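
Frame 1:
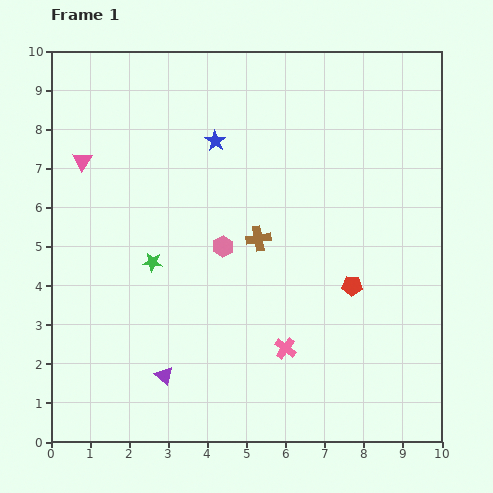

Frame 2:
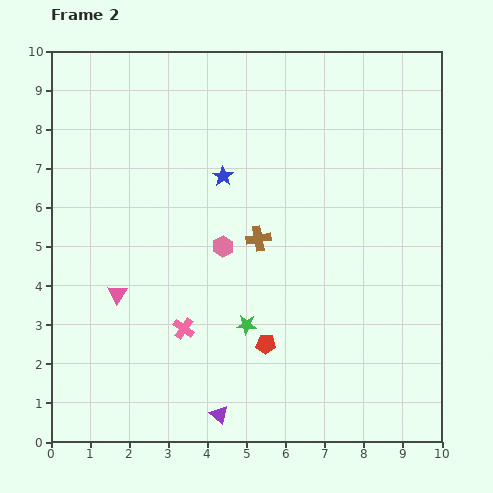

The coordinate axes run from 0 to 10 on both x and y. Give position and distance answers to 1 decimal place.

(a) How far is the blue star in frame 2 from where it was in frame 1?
0.9

The blue star moved from (4.2, 7.7) to (4.4, 6.8), a distance of √(0.2² + 0.9²) ≈ 0.9.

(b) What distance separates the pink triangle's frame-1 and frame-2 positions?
3.5

The pink triangle moved from (0.8, 7.2) to (1.7, 3.8), a distance of √(0.9² + 3.4²) ≈ 3.5.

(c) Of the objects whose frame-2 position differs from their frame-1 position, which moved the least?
the blue star

(moved 0.9)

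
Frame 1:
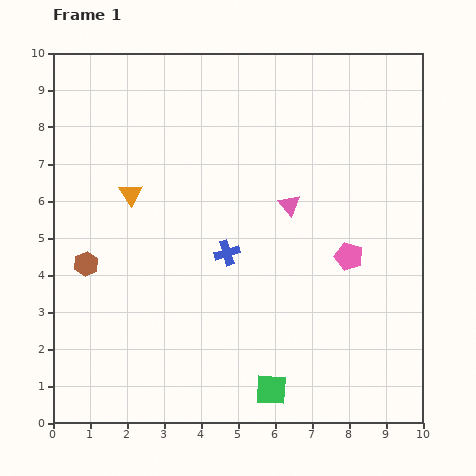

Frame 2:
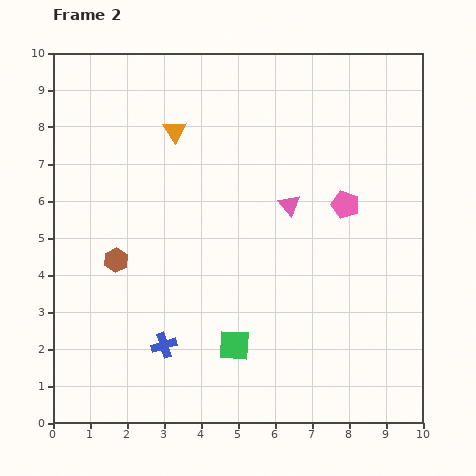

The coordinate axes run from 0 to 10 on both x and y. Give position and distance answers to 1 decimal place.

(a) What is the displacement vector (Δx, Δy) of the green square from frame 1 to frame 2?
(-1.0, 1.2)

The green square was at (5.9, 0.9) in frame 1 and (4.9, 2.1) in frame 2.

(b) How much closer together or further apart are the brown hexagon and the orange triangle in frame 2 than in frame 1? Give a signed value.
+1.6

Distance in frame 1: 2.2. Distance in frame 2: 3.8.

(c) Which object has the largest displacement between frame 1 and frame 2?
the blue cross

(moved 3.0; next 2.1)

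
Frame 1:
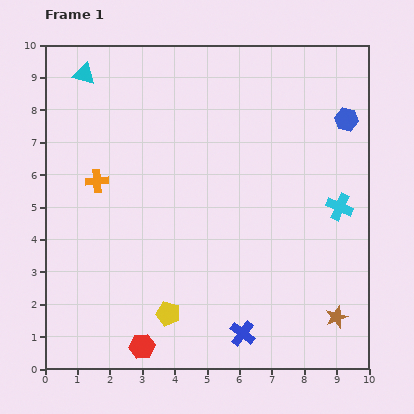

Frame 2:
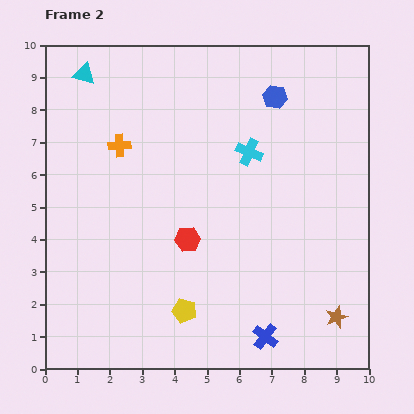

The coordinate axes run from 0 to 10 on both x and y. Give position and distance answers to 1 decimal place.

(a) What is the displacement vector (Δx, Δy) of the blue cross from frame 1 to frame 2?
(0.7, -0.1)

The blue cross was at (6.1, 1.1) in frame 1 and (6.8, 1.0) in frame 2.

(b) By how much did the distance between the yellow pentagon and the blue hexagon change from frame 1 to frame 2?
-0.9

Distance in frame 1: 8.1. Distance in frame 2: 7.2.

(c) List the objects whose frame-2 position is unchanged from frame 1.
the brown star, the cyan triangle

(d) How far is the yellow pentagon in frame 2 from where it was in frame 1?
0.5

The yellow pentagon moved from (3.8, 1.7) to (4.3, 1.8), a distance of √(0.5² + 0.1²) ≈ 0.5.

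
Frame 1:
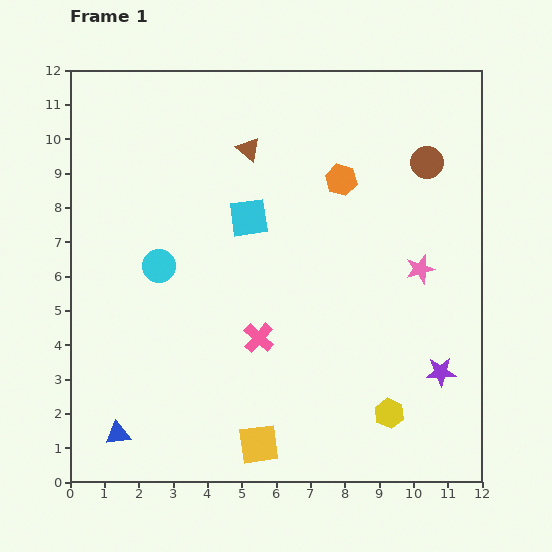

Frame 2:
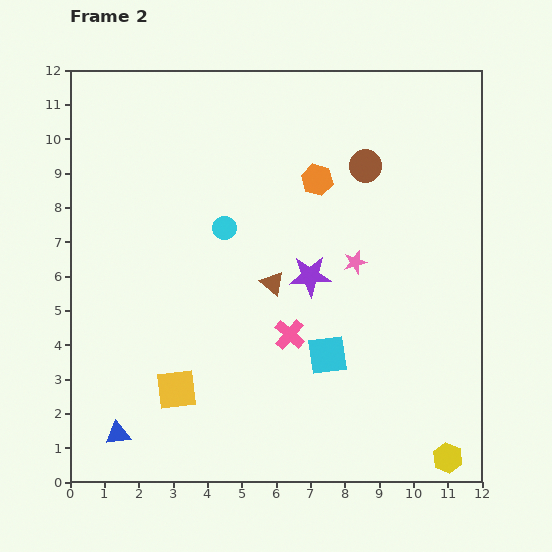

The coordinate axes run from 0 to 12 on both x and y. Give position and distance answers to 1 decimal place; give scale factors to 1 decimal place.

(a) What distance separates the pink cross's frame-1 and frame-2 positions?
0.9

The pink cross moved from (5.5, 4.2) to (6.4, 4.3), a distance of √(0.9² + 0.1²) ≈ 0.9.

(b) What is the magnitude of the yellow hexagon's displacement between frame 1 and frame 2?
2.1

The yellow hexagon moved from (9.3, 2.0) to (11.0, 0.7), a distance of √(1.7² + 1.3²) ≈ 2.1.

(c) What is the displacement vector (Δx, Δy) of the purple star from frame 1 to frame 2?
(-3.8, 2.8)

The purple star was at (10.8, 3.2) in frame 1 and (7.0, 6.0) in frame 2.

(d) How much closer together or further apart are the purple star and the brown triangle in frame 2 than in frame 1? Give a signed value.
-7.5

Distance in frame 1: 8.6. Distance in frame 2: 1.1.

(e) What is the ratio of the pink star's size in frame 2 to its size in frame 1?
0.8×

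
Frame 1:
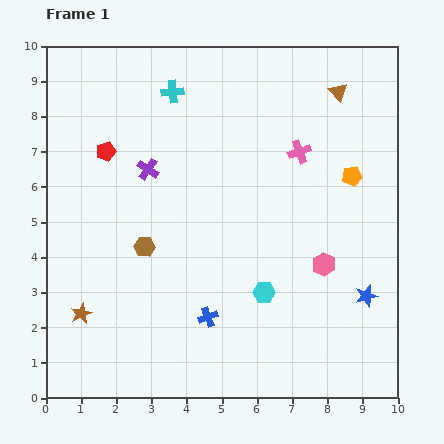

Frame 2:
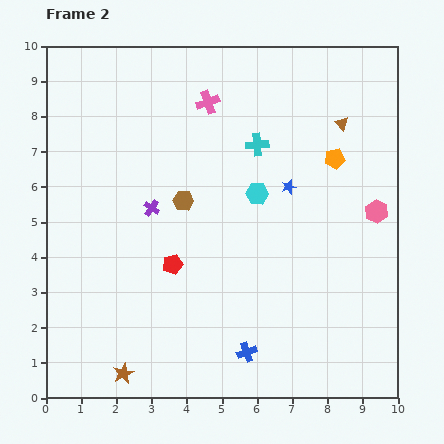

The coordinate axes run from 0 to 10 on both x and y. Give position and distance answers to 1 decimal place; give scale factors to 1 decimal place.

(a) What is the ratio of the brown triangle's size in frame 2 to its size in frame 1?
0.7×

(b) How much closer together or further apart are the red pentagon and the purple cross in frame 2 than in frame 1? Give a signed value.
+0.4

Distance in frame 1: 1.3. Distance in frame 2: 1.7.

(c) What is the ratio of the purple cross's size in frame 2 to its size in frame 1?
0.7×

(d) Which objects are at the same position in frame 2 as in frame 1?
none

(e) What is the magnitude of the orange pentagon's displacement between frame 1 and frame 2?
0.7

The orange pentagon moved from (8.7, 6.3) to (8.2, 6.8), a distance of √(0.5² + 0.5²) ≈ 0.7.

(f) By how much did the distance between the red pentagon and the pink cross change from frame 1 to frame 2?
-0.8

Distance in frame 1: 5.5. Distance in frame 2: 4.7.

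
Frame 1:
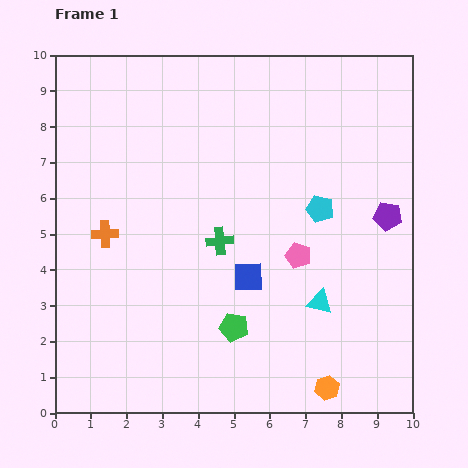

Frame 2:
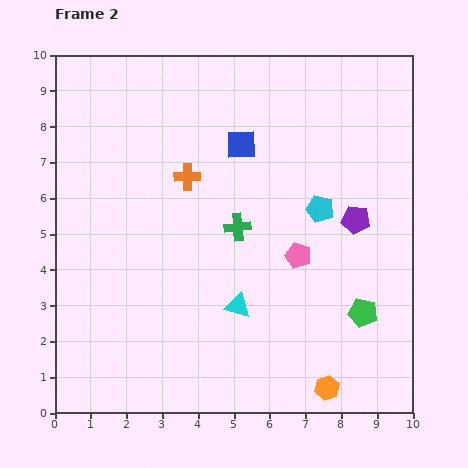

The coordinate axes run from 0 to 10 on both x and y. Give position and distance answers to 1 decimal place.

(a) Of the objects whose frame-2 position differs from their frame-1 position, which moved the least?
the green cross

(moved 0.6)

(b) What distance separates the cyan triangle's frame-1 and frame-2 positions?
2.3

The cyan triangle moved from (7.4, 3.1) to (5.1, 3.0), a distance of √(2.3² + 0.1²) ≈ 2.3.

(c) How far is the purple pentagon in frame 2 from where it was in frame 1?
0.9

The purple pentagon moved from (9.3, 5.5) to (8.4, 5.4), a distance of √(0.9² + 0.1²) ≈ 0.9.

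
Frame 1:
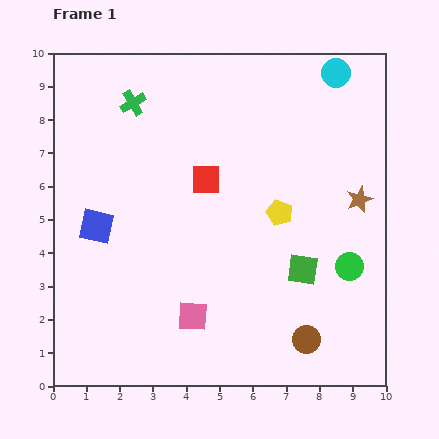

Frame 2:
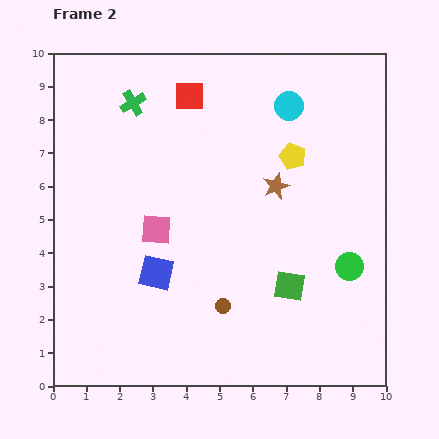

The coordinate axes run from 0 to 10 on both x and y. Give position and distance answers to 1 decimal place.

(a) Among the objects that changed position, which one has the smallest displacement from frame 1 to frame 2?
the green square

(moved 0.6)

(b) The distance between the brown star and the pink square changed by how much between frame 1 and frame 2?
-2.3

Distance in frame 1: 6.1. Distance in frame 2: 3.8.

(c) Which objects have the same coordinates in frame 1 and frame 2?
the green cross, the green circle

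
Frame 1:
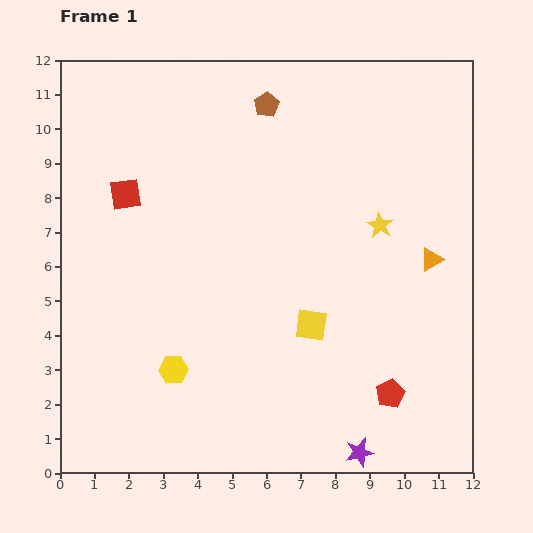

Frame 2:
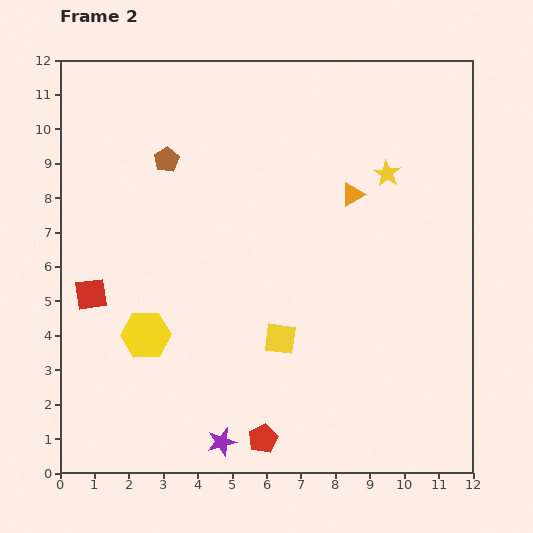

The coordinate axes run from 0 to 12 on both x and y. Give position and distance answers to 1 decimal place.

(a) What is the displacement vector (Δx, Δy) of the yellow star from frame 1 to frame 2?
(0.2, 1.5)

The yellow star was at (9.3, 7.2) in frame 1 and (9.5, 8.7) in frame 2.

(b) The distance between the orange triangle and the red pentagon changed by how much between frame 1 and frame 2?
+3.5

Distance in frame 1: 4.1. Distance in frame 2: 7.6.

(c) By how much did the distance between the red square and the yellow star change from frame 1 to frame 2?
+1.8

Distance in frame 1: 7.5. Distance in frame 2: 9.3.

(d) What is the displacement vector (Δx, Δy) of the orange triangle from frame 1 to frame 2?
(-2.3, 1.9)

The orange triangle was at (10.8, 6.2) in frame 1 and (8.5, 8.1) in frame 2.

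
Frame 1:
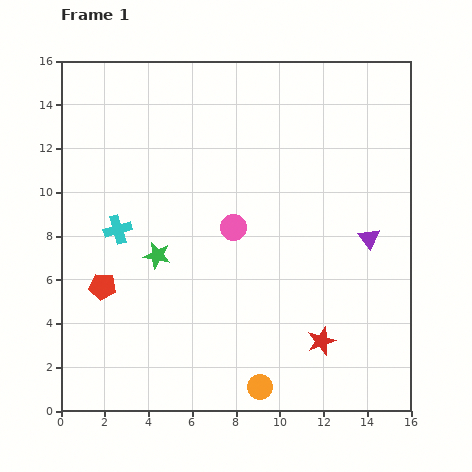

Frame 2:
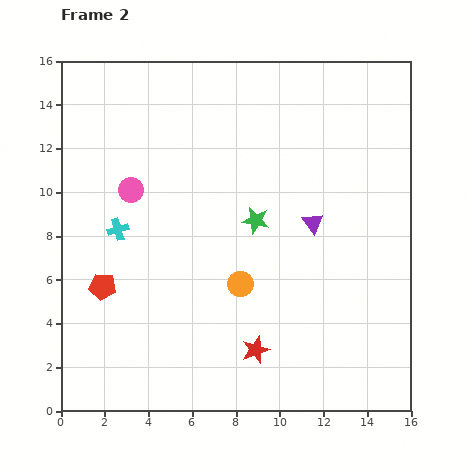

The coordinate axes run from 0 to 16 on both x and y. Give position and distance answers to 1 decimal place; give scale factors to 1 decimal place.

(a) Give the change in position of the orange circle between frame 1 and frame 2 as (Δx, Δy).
(-0.9, 4.7)

The orange circle was at (9.1, 1.1) in frame 1 and (8.2, 5.8) in frame 2.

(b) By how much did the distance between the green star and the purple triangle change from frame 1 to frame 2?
-7.1

Distance in frame 1: 9.7. Distance in frame 2: 2.6.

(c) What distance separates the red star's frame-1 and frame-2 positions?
3.0

The red star moved from (11.9, 3.2) to (8.9, 2.8), a distance of √(3.0² + 0.4²) ≈ 3.0.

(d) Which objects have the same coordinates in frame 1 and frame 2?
the cyan cross, the red pentagon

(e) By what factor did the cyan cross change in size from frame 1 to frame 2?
0.8×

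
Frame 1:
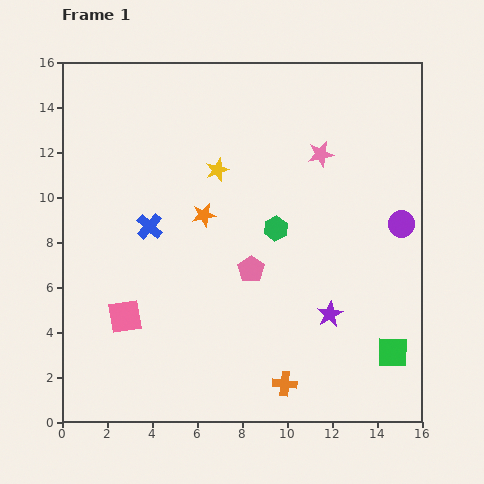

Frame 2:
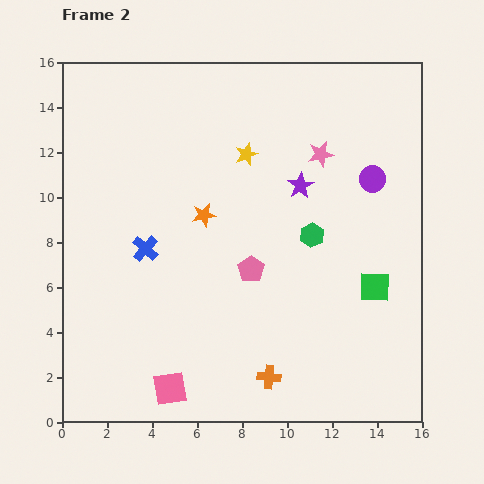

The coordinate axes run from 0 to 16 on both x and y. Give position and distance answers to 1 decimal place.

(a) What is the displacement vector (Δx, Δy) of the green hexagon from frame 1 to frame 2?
(1.6, -0.3)

The green hexagon was at (9.5, 8.6) in frame 1 and (11.1, 8.3) in frame 2.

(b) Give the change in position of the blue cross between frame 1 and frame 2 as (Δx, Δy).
(-0.2, -1.0)

The blue cross was at (3.9, 8.7) in frame 1 and (3.7, 7.7) in frame 2.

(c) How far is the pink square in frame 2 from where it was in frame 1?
3.8

The pink square moved from (2.8, 4.7) to (4.8, 1.5), a distance of √(2.0² + 3.2²) ≈ 3.8.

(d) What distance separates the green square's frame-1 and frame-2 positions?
3.0

The green square moved from (14.7, 3.1) to (13.9, 6.0), a distance of √(0.8² + 2.9²) ≈ 3.0.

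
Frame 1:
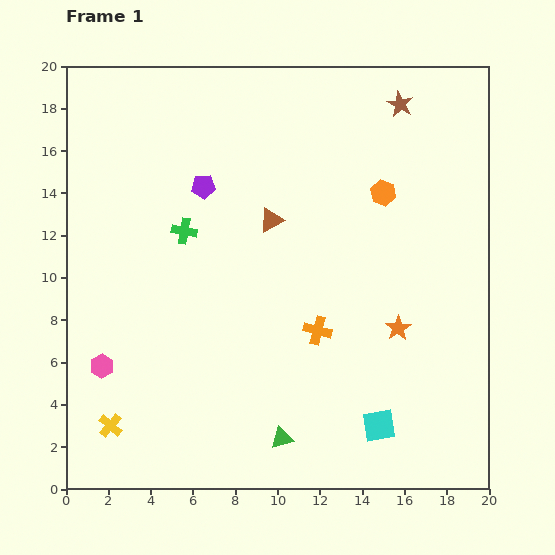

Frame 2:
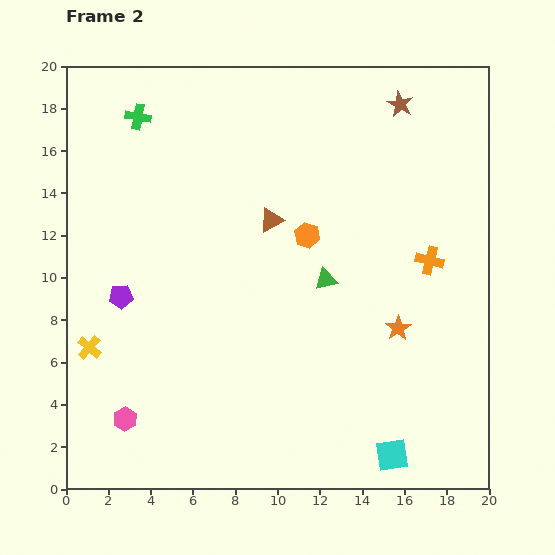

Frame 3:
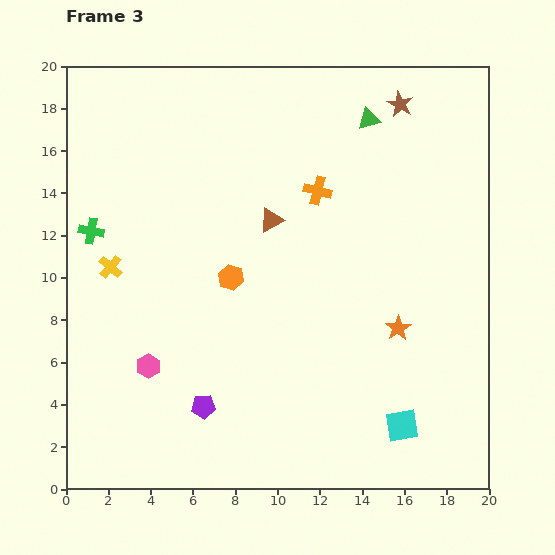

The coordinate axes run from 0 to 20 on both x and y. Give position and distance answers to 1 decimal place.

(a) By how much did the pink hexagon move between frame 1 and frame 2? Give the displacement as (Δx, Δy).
(1.1, -2.5)

The pink hexagon was at (1.7, 5.8) in frame 1 and (2.8, 3.3) in frame 2.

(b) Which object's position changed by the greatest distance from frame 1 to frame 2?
the green triangle

(moved 7.8; next 6.5)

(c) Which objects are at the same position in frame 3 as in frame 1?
the orange star, the brown triangle, the brown star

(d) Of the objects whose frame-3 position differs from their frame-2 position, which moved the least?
the cyan square

(moved 1.5)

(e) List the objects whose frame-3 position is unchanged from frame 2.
the orange star, the brown triangle, the brown star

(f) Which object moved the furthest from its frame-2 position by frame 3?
the green triangle

(moved 7.9; next 6.5)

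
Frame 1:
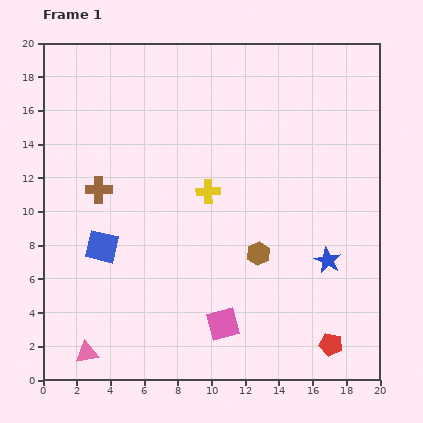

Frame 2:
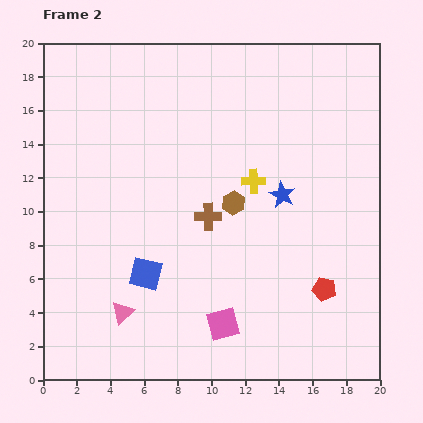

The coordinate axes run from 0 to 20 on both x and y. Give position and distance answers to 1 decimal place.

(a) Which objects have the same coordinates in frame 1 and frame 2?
the pink square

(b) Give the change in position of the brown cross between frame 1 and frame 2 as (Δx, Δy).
(6.5, -1.6)

The brown cross was at (3.3, 11.3) in frame 1 and (9.8, 9.7) in frame 2.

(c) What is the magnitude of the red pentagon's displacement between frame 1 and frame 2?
3.3

The red pentagon moved from (17.1, 2.1) to (16.7, 5.4), a distance of √(0.4² + 3.3²) ≈ 3.3.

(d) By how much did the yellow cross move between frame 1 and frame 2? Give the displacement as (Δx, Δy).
(2.7, 0.6)

The yellow cross was at (9.8, 11.2) in frame 1 and (12.5, 11.8) in frame 2.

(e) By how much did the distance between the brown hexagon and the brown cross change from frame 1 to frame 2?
-8.5

Distance in frame 1: 10.2. Distance in frame 2: 1.7.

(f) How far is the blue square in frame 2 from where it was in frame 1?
3.1

The blue square moved from (3.5, 7.9) to (6.1, 6.3), a distance of √(2.6² + 1.6²) ≈ 3.1.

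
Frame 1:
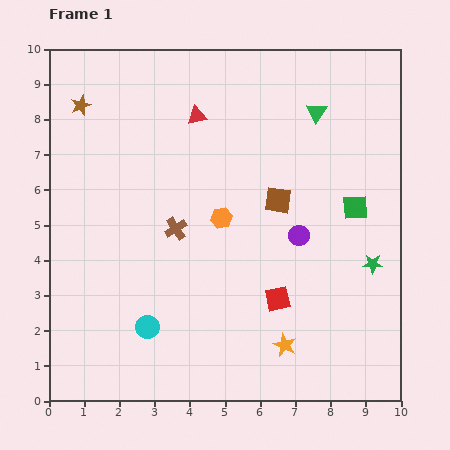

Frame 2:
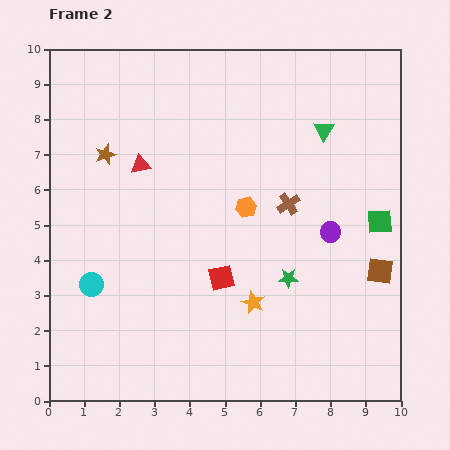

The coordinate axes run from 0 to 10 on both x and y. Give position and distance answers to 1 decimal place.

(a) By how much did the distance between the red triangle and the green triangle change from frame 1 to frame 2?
+1.9

Distance in frame 1: 3.4. Distance in frame 2: 5.3.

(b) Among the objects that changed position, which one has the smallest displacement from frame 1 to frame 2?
the green triangle

(moved 0.5)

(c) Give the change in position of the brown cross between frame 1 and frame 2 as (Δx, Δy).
(3.2, 0.7)

The brown cross was at (3.6, 4.9) in frame 1 and (6.8, 5.6) in frame 2.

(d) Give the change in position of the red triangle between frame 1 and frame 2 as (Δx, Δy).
(-1.6, -1.4)

The red triangle was at (4.2, 8.1) in frame 1 and (2.6, 6.7) in frame 2.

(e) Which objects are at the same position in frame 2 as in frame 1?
none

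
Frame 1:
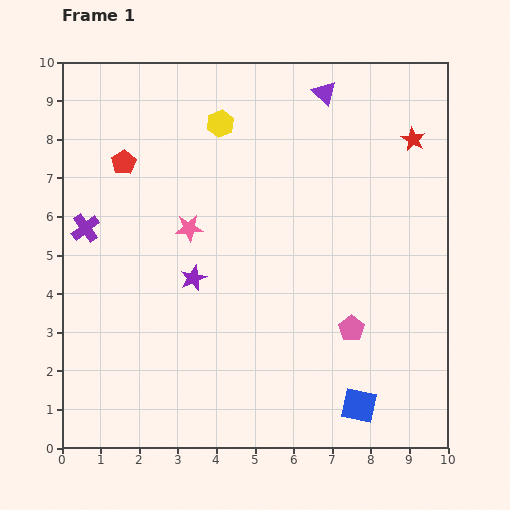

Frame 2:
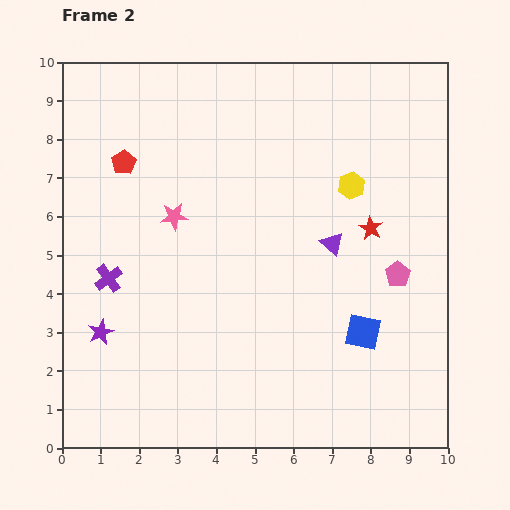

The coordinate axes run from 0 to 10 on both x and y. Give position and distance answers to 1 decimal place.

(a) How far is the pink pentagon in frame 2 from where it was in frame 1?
1.8

The pink pentagon moved from (7.5, 3.1) to (8.7, 4.5), a distance of √(1.2² + 1.4²) ≈ 1.8.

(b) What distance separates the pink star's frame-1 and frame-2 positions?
0.5

The pink star moved from (3.3, 5.7) to (2.9, 6.0), a distance of √(0.4² + 0.3²) ≈ 0.5.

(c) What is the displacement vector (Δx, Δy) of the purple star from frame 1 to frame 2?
(-2.4, -1.4)

The purple star was at (3.4, 4.4) in frame 1 and (1.0, 3.0) in frame 2.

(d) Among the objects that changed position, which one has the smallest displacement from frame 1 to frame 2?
the pink star

(moved 0.5)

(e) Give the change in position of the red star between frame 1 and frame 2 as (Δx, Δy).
(-1.1, -2.3)

The red star was at (9.1, 8.0) in frame 1 and (8.0, 5.7) in frame 2.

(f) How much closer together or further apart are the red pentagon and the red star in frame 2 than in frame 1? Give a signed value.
-0.9

Distance in frame 1: 7.5. Distance in frame 2: 6.6.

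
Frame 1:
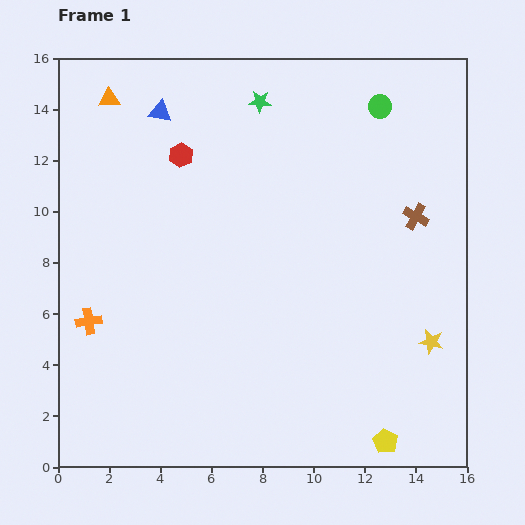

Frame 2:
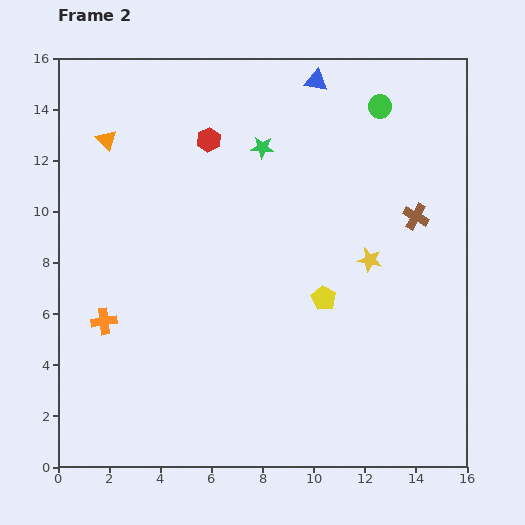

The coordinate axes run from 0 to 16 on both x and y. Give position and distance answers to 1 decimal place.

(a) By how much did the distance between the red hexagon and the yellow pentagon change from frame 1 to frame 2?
-6.1

Distance in frame 1: 13.8. Distance in frame 2: 7.7.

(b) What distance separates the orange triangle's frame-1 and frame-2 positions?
1.6

The orange triangle moved from (2.0, 14.4) to (1.9, 12.8), a distance of √(0.1² + 1.6²) ≈ 1.6.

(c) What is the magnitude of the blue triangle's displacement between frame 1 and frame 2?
6.2

The blue triangle moved from (4.0, 13.9) to (10.1, 15.1), a distance of √(6.1² + 1.2²) ≈ 6.2.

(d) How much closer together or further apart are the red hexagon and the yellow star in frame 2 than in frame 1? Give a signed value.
-4.3

Distance in frame 1: 12.2. Distance in frame 2: 7.9.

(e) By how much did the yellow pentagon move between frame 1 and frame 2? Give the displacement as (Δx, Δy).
(-2.4, 5.6)

The yellow pentagon was at (12.8, 1.0) in frame 1 and (10.4, 6.6) in frame 2.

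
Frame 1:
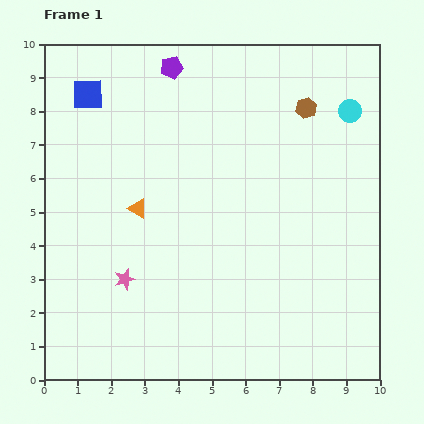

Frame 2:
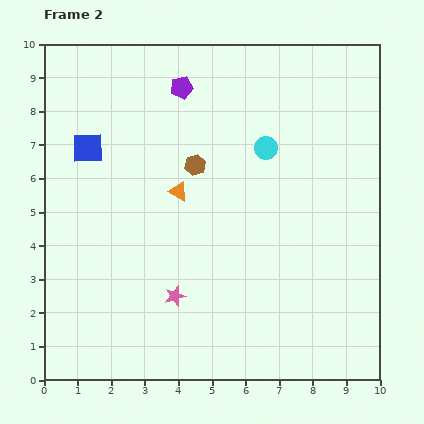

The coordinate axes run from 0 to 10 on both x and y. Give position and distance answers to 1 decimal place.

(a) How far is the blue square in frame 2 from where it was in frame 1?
1.6

The blue square moved from (1.3, 8.5) to (1.3, 6.9), a distance of √(0.0² + 1.6²) ≈ 1.6.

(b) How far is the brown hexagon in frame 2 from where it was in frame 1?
3.7

The brown hexagon moved from (7.8, 8.1) to (4.5, 6.4), a distance of √(3.3² + 1.7²) ≈ 3.7.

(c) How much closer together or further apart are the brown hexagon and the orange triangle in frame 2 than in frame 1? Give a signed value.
-4.9

Distance in frame 1: 5.8. Distance in frame 2: 0.9.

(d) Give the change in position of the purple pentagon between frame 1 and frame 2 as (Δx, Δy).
(0.3, -0.6)

The purple pentagon was at (3.8, 9.3) in frame 1 and (4.1, 8.7) in frame 2.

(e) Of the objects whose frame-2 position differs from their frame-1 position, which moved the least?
the purple pentagon

(moved 0.7)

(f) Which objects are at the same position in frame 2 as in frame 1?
none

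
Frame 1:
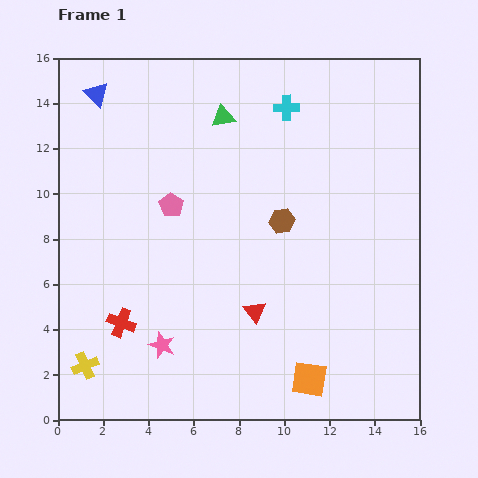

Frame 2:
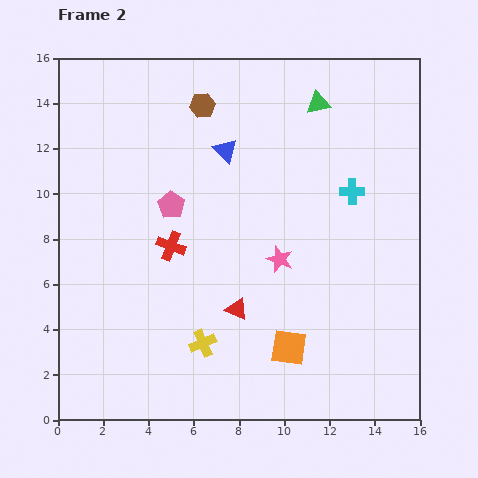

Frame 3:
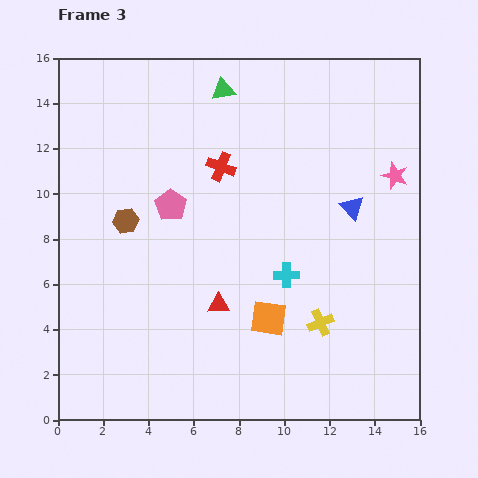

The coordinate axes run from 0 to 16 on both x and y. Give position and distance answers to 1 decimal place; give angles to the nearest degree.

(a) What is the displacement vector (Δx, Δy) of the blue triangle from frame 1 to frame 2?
(5.7, -2.5)

The blue triangle was at (1.7, 14.4) in frame 1 and (7.4, 11.9) in frame 2.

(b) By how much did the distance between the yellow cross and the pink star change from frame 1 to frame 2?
+1.5

Distance in frame 1: 3.5. Distance in frame 2: 5.0.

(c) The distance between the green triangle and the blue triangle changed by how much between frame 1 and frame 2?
-1.1

Distance in frame 1: 5.7. Distance in frame 2: 4.6.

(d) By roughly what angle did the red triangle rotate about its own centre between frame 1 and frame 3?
54° counter-clockwise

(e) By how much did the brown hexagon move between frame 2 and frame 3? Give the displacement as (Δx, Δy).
(-3.4, -5.1)

The brown hexagon was at (6.4, 13.9) in frame 2 and (3.0, 8.8) in frame 3.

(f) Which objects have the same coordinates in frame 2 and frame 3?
the pink pentagon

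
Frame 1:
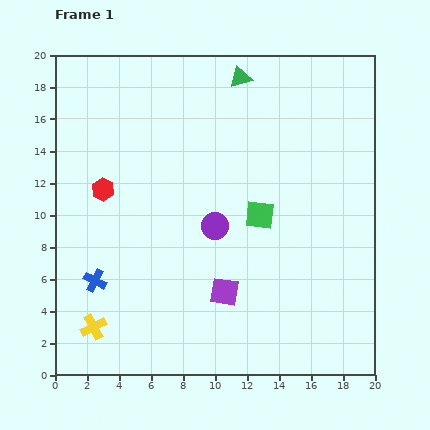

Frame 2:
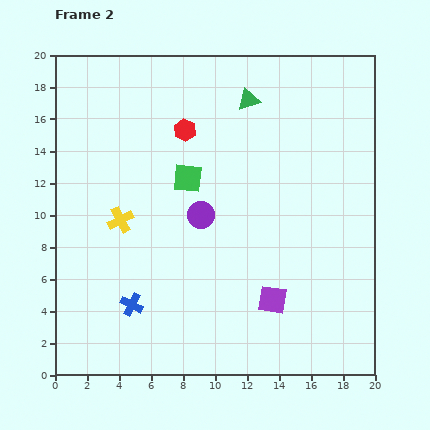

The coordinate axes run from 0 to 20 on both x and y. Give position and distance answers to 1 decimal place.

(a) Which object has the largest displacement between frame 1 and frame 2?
the yellow cross

(moved 6.9; next 6.3)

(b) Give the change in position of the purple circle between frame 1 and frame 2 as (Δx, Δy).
(-0.9, 0.7)

The purple circle was at (10.0, 9.3) in frame 1 and (9.1, 10.0) in frame 2.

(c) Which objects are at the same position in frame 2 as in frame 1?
none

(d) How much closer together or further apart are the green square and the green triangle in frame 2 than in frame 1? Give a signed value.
-2.5

Distance in frame 1: 8.7. Distance in frame 2: 6.2.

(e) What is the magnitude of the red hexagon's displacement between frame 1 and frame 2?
6.3

The red hexagon moved from (3.0, 11.6) to (8.1, 15.3), a distance of √(5.1² + 3.7²) ≈ 6.3.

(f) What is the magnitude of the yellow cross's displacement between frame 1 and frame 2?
6.9

The yellow cross moved from (2.4, 3.0) to (4.1, 9.7), a distance of √(1.7² + 6.7²) ≈ 6.9.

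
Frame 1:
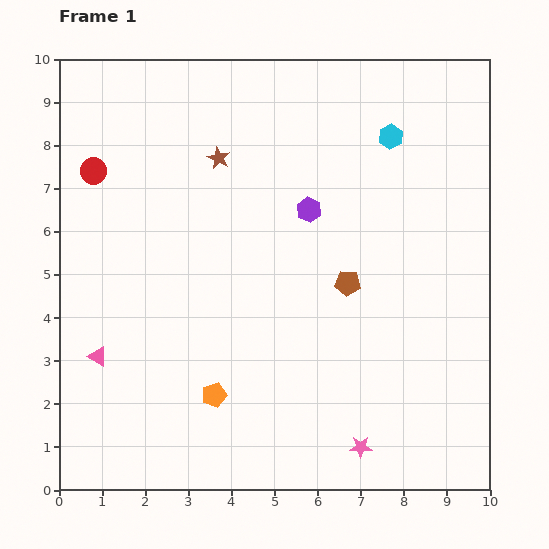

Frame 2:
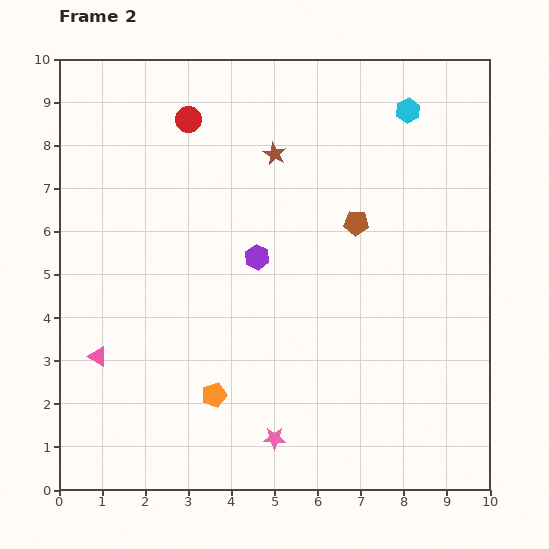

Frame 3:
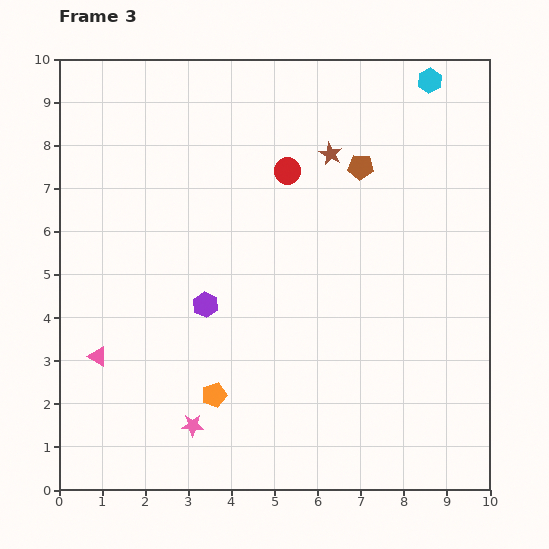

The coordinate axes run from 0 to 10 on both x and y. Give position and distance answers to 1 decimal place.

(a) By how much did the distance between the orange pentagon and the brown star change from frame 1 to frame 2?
+0.3

Distance in frame 1: 5.5. Distance in frame 2: 5.8.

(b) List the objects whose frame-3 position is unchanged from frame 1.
the pink triangle, the orange pentagon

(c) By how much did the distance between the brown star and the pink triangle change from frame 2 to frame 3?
+1.0

Distance in frame 2: 6.2. Distance in frame 3: 7.2.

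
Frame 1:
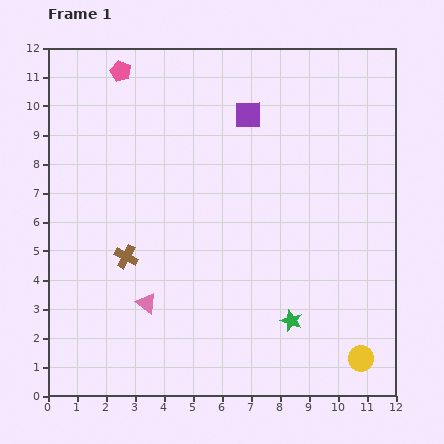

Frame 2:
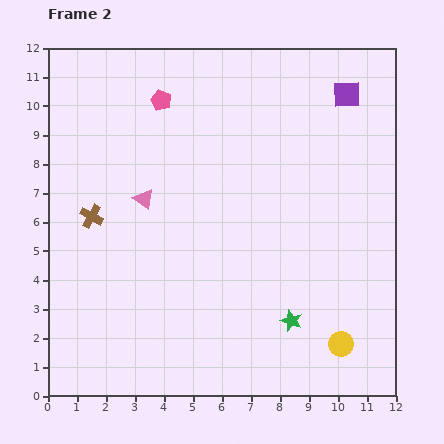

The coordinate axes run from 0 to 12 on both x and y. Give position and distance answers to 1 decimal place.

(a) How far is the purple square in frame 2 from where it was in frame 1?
3.5

The purple square moved from (6.9, 9.7) to (10.3, 10.4), a distance of √(3.4² + 0.7²) ≈ 3.5.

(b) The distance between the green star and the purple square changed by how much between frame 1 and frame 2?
+0.7

Distance in frame 1: 7.3. Distance in frame 2: 8.0.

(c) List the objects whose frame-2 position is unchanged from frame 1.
the green star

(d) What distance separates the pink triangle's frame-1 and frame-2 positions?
3.6

The pink triangle moved from (3.4, 3.2) to (3.3, 6.8), a distance of √(0.1² + 3.6²) ≈ 3.6.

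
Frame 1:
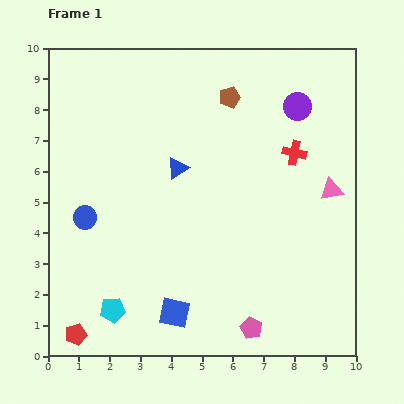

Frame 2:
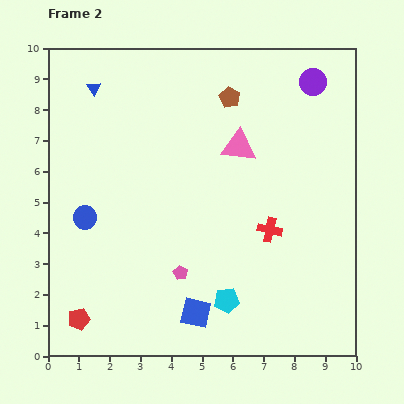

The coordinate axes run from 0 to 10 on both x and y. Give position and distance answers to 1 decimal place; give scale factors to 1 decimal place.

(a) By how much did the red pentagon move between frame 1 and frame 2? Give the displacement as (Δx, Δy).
(0.1, 0.5)

The red pentagon was at (0.9, 0.7) in frame 1 and (1.0, 1.2) in frame 2.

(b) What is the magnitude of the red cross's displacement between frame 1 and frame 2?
2.6

The red cross moved from (8.0, 6.6) to (7.2, 4.1), a distance of √(0.8² + 2.5²) ≈ 2.6.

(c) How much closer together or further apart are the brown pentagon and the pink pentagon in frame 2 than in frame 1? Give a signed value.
-1.6

Distance in frame 1: 7.5. Distance in frame 2: 5.9.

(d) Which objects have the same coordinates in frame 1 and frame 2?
the brown pentagon, the blue circle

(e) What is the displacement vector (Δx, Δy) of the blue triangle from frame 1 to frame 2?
(-2.7, 2.6)

The blue triangle was at (4.2, 6.1) in frame 1 and (1.5, 8.7) in frame 2.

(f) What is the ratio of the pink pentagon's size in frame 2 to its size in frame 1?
0.7×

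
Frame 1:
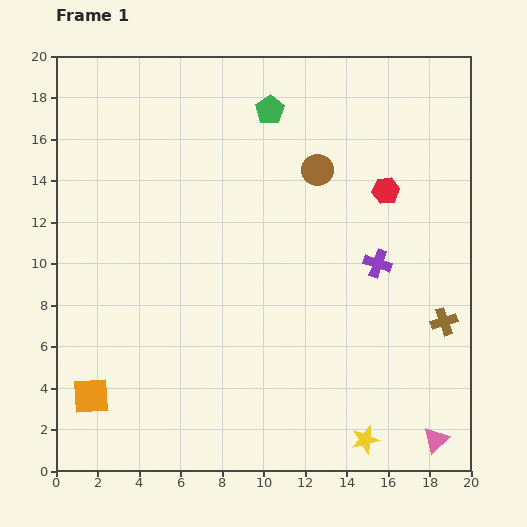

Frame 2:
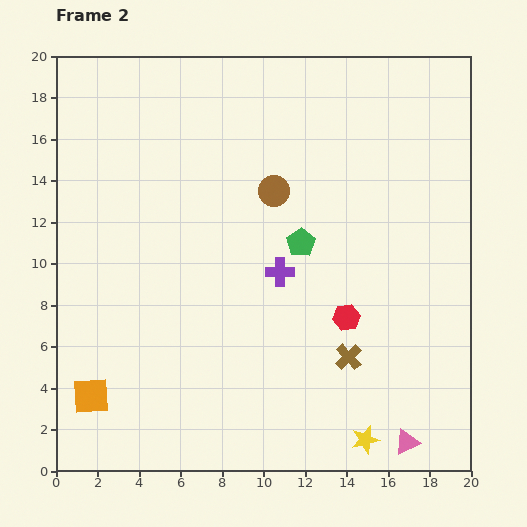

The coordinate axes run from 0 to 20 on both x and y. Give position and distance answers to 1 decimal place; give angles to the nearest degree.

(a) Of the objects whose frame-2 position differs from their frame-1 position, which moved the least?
the pink triangle

(moved 1.4)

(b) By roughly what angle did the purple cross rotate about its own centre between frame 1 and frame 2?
19° counter-clockwise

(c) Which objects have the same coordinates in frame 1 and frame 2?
the orange square, the yellow star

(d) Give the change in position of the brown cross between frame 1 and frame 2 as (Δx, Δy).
(-4.6, -1.7)

The brown cross was at (18.7, 7.2) in frame 1 and (14.1, 5.5) in frame 2.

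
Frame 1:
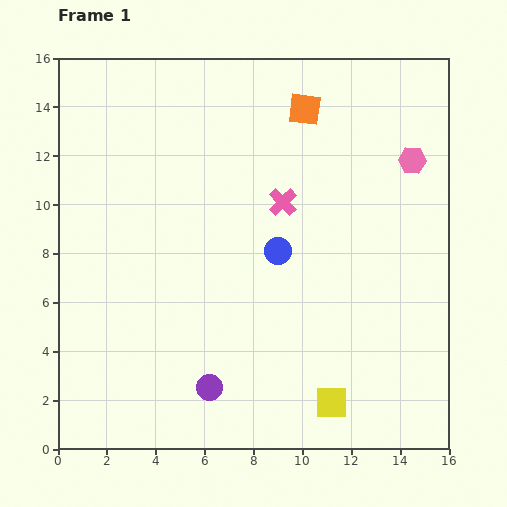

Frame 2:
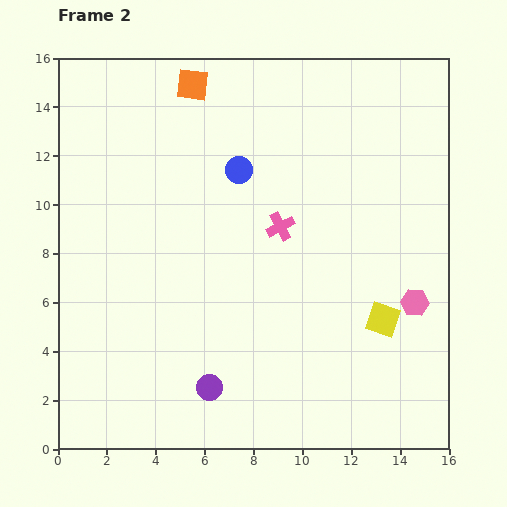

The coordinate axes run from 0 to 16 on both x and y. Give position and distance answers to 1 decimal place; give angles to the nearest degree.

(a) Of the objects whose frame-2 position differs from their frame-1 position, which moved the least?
the pink cross

(moved 1.0)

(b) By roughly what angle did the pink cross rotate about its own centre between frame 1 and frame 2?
17° clockwise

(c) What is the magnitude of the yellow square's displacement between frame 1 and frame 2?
4.0

The yellow square moved from (11.2, 1.9) to (13.3, 5.3), a distance of √(2.1² + 3.4²) ≈ 4.0.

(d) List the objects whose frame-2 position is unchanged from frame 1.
the purple circle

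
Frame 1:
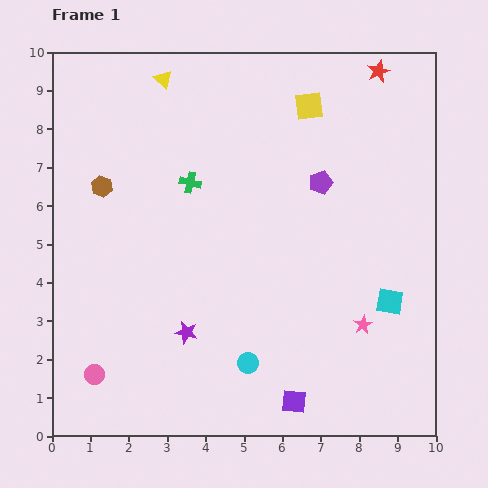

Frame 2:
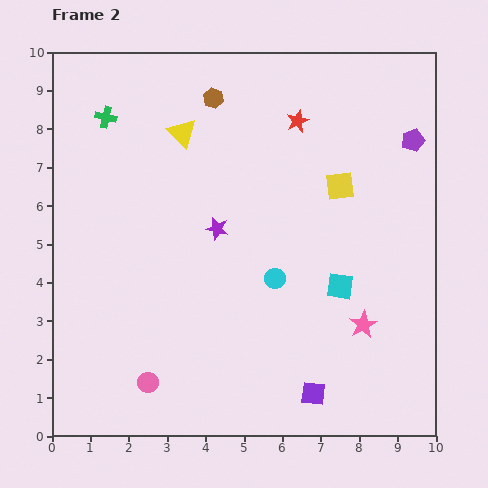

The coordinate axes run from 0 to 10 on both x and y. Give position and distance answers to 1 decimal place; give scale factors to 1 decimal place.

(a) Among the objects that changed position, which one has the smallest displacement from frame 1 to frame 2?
the purple square

(moved 0.5)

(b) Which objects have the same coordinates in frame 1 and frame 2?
the pink star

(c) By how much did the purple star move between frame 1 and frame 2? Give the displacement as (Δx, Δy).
(0.8, 2.7)

The purple star was at (3.5, 2.7) in frame 1 and (4.3, 5.4) in frame 2.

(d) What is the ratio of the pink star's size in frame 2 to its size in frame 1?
1.5×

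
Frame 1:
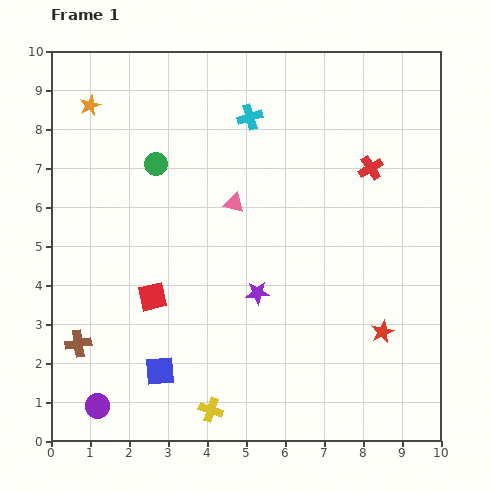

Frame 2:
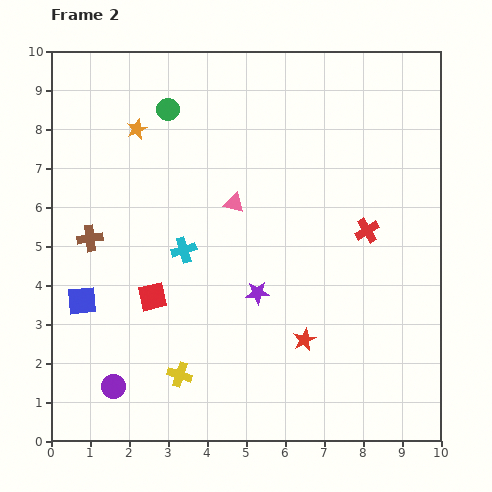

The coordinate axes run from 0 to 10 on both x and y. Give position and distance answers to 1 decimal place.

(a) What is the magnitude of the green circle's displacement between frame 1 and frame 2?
1.4

The green circle moved from (2.7, 7.1) to (3.0, 8.5), a distance of √(0.3² + 1.4²) ≈ 1.4.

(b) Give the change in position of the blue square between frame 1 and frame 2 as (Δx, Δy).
(-2.0, 1.8)

The blue square was at (2.8, 1.8) in frame 1 and (0.8, 3.6) in frame 2.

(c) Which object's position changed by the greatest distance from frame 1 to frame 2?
the cyan cross

(moved 3.8; next 2.7)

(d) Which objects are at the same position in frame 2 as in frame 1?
the purple star, the pink triangle, the red square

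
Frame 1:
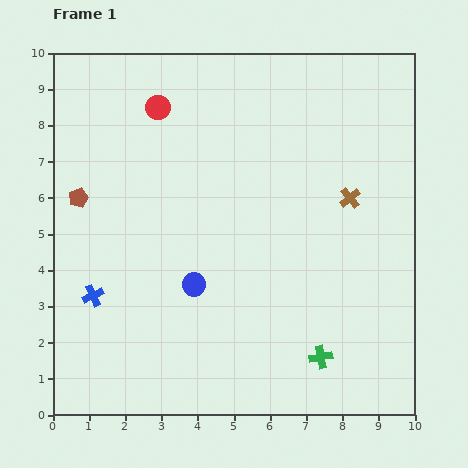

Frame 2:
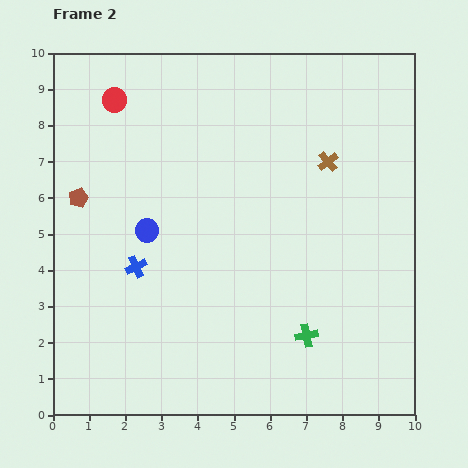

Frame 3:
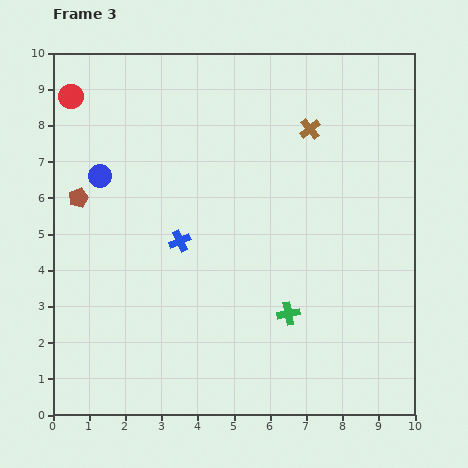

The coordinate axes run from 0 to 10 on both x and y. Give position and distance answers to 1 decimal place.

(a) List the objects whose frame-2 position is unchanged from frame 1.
the brown pentagon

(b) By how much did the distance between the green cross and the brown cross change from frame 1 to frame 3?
+0.6

Distance in frame 1: 4.5. Distance in frame 3: 5.1.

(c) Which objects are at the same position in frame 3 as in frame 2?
the brown pentagon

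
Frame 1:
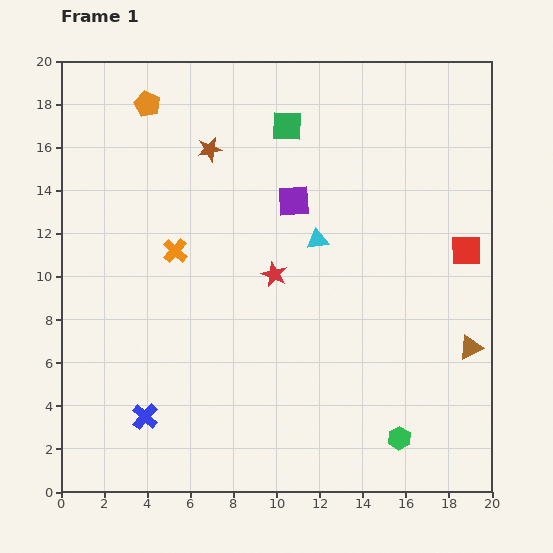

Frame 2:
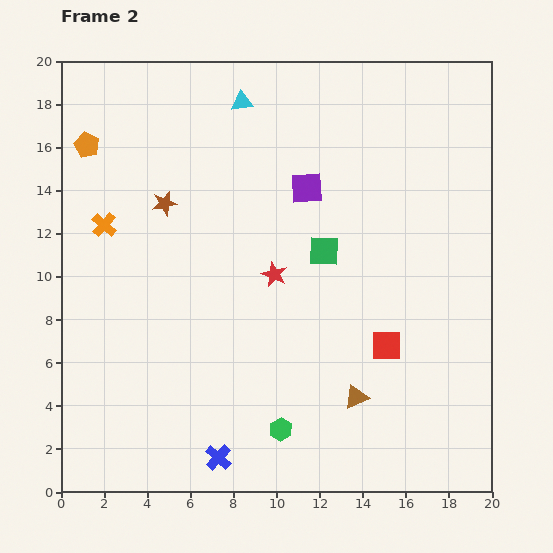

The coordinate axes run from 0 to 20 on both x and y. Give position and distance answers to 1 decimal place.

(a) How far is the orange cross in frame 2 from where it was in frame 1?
3.5

The orange cross moved from (5.3, 11.2) to (2.0, 12.4), a distance of √(3.3² + 1.2²) ≈ 3.5.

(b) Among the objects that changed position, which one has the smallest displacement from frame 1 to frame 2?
the purple square

(moved 0.8)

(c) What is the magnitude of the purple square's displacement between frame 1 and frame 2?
0.8

The purple square moved from (10.8, 13.5) to (11.4, 14.1), a distance of √(0.6² + 0.6²) ≈ 0.8.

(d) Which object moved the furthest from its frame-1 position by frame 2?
the cyan triangle

(moved 7.3; next 6.0)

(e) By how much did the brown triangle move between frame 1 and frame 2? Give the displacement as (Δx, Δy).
(-5.3, -2.3)

The brown triangle was at (19.0, 6.7) in frame 1 and (13.7, 4.4) in frame 2.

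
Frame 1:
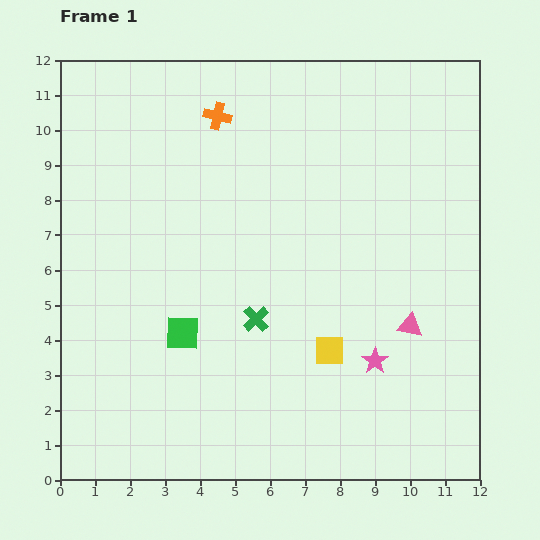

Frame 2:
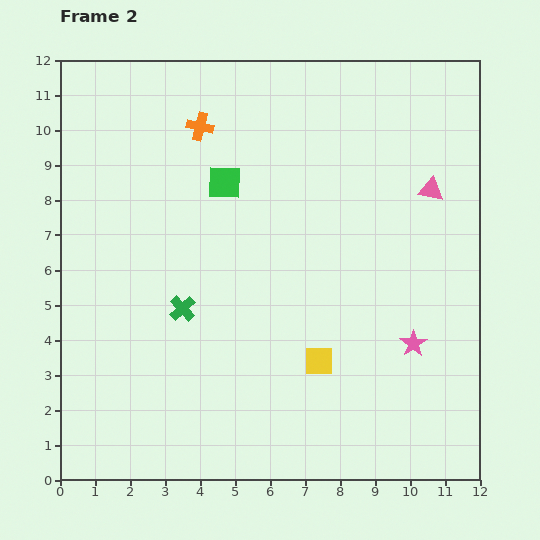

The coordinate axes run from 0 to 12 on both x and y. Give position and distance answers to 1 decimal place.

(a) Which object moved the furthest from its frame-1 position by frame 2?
the green square

(moved 4.5; next 3.9)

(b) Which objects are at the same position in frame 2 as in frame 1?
none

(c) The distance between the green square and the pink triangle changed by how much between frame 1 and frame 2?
-0.6

Distance in frame 1: 6.5. Distance in frame 2: 5.9.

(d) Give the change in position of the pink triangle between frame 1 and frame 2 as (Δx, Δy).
(0.6, 3.9)

The pink triangle was at (10.0, 4.4) in frame 1 and (10.6, 8.3) in frame 2.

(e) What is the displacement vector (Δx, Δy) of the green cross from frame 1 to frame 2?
(-2.1, 0.3)

The green cross was at (5.6, 4.6) in frame 1 and (3.5, 4.9) in frame 2.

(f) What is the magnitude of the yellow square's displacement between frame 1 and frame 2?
0.4

The yellow square moved from (7.7, 3.7) to (7.4, 3.4), a distance of √(0.3² + 0.3²) ≈ 0.4.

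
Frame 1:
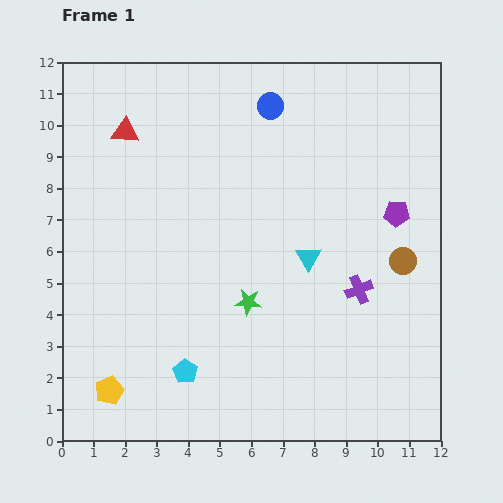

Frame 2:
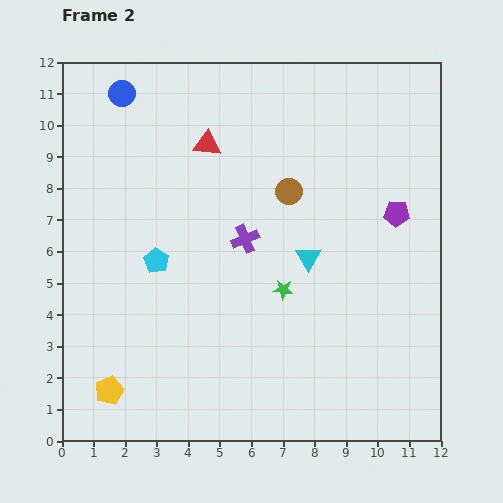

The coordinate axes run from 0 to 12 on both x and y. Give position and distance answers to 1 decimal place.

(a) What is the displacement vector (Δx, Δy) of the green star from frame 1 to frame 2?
(1.1, 0.4)

The green star was at (5.9, 4.4) in frame 1 and (7.0, 4.8) in frame 2.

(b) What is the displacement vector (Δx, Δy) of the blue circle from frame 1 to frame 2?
(-4.7, 0.4)

The blue circle was at (6.6, 10.6) in frame 1 and (1.9, 11.0) in frame 2.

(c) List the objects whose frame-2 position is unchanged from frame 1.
the cyan triangle, the purple pentagon, the yellow pentagon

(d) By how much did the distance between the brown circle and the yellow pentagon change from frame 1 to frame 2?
-1.7

Distance in frame 1: 10.2. Distance in frame 2: 8.5.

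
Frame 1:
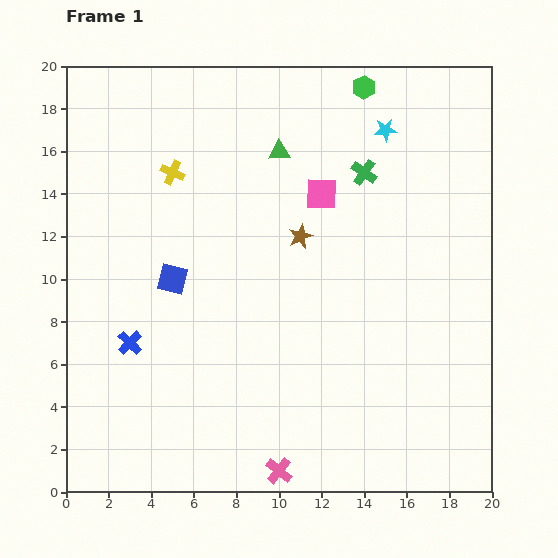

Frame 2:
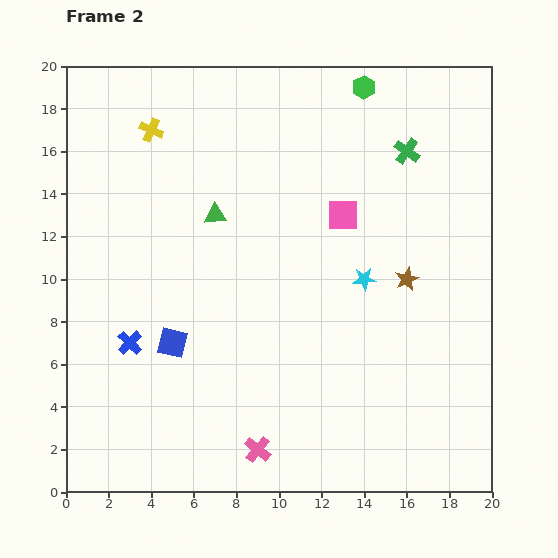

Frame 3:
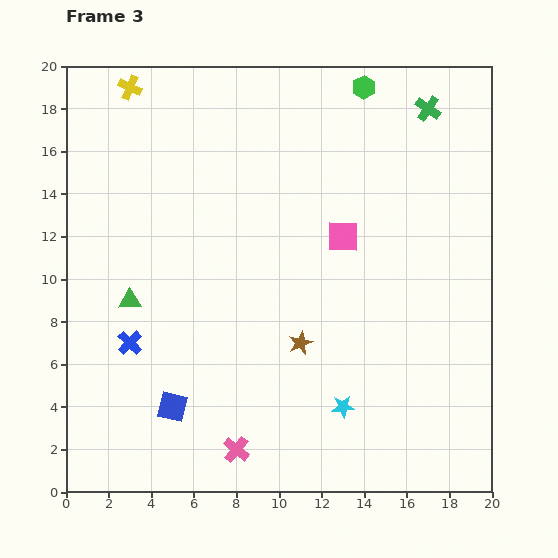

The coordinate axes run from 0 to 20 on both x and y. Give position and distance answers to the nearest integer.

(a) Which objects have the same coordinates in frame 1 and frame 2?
the blue cross, the green hexagon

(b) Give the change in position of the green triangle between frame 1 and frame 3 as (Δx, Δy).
(-7, -7)

The green triangle was at (10, 16) in frame 1 and (3, 9) in frame 3.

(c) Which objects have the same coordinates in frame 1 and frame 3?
the blue cross, the green hexagon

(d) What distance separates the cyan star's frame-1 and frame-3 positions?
13

The cyan star moved from (15, 17) to (13, 4), a distance of √(2² + 13²) ≈ 13.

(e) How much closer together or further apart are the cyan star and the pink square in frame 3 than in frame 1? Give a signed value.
+4

Distance in frame 1: 4. Distance in frame 3: 8.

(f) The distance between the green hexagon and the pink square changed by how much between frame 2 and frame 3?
+1

Distance in frame 2: 6. Distance in frame 3: 7.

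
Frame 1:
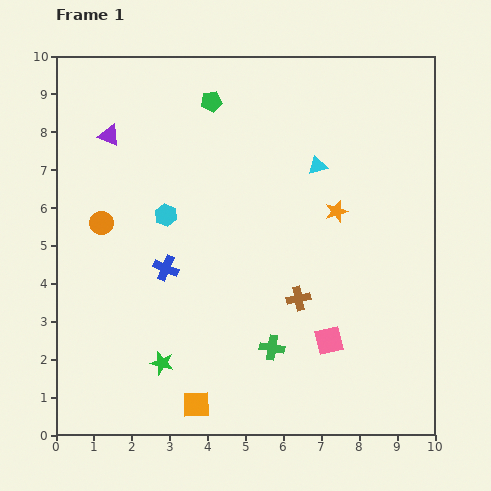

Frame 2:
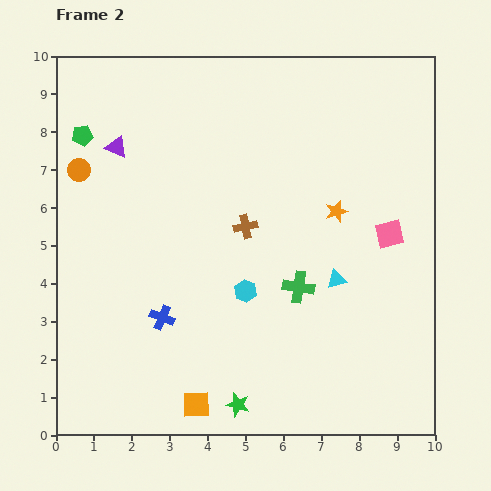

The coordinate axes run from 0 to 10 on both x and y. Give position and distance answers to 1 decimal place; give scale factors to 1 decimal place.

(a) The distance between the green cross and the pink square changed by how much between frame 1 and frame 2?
+1.3

Distance in frame 1: 1.5. Distance in frame 2: 2.8.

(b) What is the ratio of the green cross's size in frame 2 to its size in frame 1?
1.3×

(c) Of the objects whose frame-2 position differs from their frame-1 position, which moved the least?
the purple triangle

(moved 0.4)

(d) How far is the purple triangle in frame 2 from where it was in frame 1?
0.4

The purple triangle moved from (1.4, 7.9) to (1.6, 7.6), a distance of √(0.2² + 0.3²) ≈ 0.4.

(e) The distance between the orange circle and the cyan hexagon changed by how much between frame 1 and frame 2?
+3.7

Distance in frame 1: 1.7. Distance in frame 2: 5.4.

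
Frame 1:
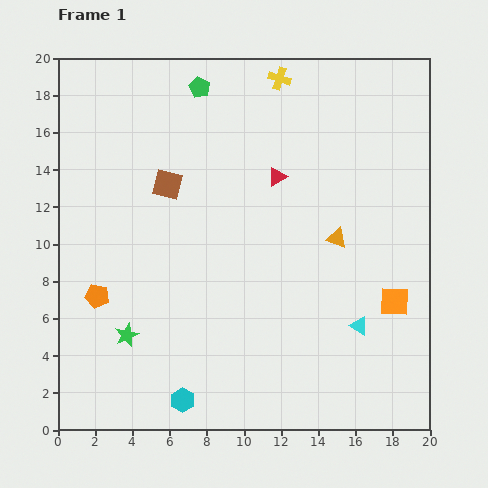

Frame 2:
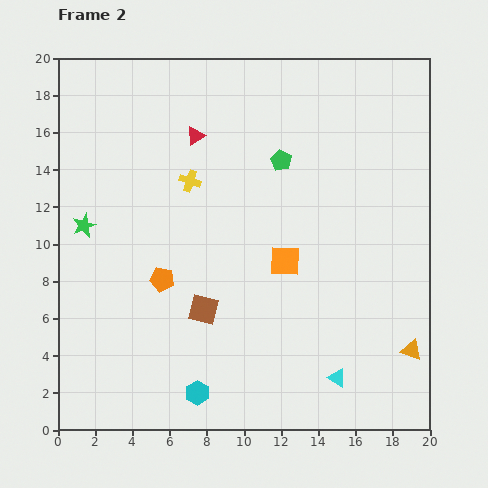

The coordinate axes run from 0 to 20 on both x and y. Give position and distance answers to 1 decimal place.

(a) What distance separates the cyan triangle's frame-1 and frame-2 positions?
3.0

The cyan triangle moved from (16.2, 5.6) to (15.0, 2.8), a distance of √(1.2² + 2.8²) ≈ 3.0.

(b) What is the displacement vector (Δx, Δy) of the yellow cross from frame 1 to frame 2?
(-4.8, -5.5)

The yellow cross was at (11.9, 18.9) in frame 1 and (7.1, 13.4) in frame 2.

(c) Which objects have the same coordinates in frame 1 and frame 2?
none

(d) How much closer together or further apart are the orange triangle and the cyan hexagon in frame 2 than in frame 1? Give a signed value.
-0.3

Distance in frame 1: 12.0. Distance in frame 2: 11.7.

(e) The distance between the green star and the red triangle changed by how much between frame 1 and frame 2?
-4.0

Distance in frame 1: 11.7. Distance in frame 2: 7.7.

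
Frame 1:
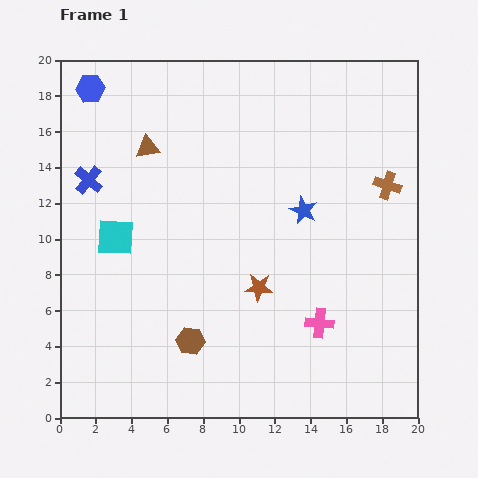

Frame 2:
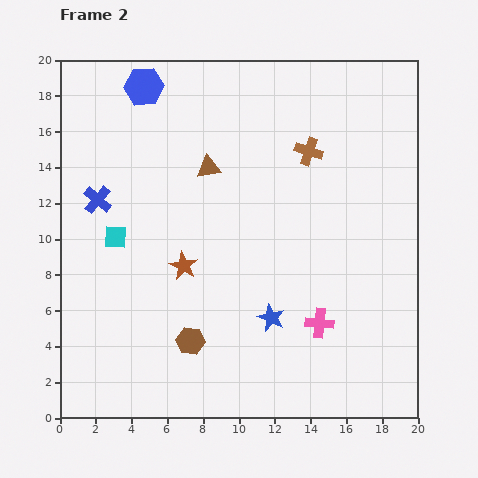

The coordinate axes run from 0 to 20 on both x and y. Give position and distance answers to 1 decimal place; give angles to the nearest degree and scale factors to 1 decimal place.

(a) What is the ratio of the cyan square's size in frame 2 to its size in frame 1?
0.6×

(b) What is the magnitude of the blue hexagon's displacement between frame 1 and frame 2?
3.0

The blue hexagon moved from (1.7, 18.4) to (4.7, 18.5), a distance of √(3.0² + 0.1²) ≈ 3.0.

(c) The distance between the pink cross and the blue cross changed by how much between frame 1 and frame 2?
-1.0

Distance in frame 1: 15.2. Distance in frame 2: 14.2.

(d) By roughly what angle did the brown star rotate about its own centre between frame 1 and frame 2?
25° clockwise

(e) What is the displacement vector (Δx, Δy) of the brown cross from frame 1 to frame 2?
(-4.4, 1.9)

The brown cross was at (18.3, 13.0) in frame 1 and (13.9, 14.9) in frame 2.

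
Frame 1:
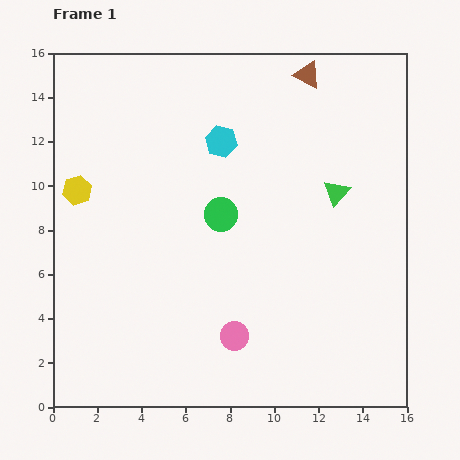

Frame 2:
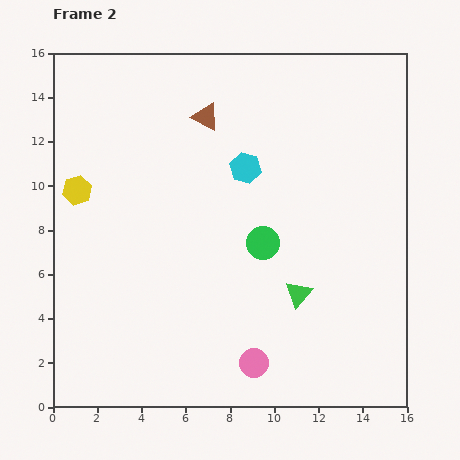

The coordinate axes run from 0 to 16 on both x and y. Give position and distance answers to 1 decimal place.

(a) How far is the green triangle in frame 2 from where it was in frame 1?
4.9

The green triangle moved from (12.8, 9.7) to (11.1, 5.1), a distance of √(1.7² + 4.6²) ≈ 4.9.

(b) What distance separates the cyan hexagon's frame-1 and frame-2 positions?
1.6

The cyan hexagon moved from (7.6, 12.0) to (8.7, 10.8), a distance of √(1.1² + 1.2²) ≈ 1.6.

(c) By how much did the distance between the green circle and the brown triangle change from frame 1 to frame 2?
-1.1

Distance in frame 1: 7.4. Distance in frame 2: 6.3.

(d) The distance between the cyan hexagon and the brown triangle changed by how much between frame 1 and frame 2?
-2.0

Distance in frame 1: 4.9. Distance in frame 2: 2.9.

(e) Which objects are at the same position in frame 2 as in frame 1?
the yellow hexagon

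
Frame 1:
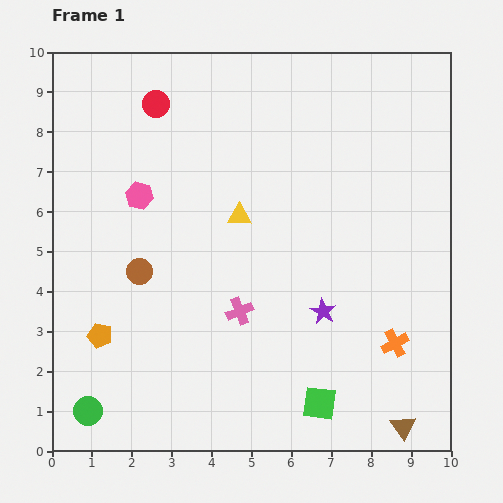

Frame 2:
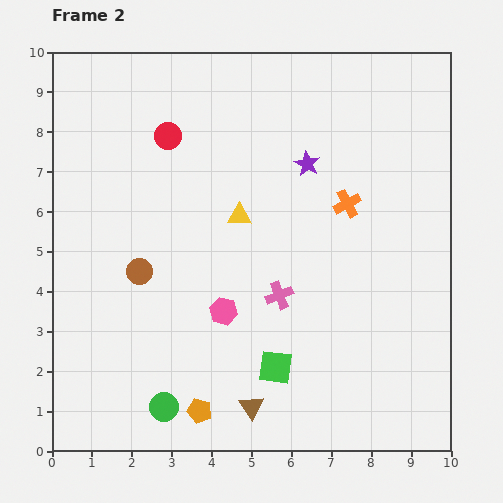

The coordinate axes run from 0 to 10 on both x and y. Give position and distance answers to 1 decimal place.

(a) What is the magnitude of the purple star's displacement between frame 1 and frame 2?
3.7

The purple star moved from (6.8, 3.5) to (6.4, 7.2), a distance of √(0.4² + 3.7²) ≈ 3.7.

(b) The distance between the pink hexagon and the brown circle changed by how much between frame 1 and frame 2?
+0.4

Distance in frame 1: 1.9. Distance in frame 2: 2.3.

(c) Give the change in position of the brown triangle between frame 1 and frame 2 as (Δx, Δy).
(-3.8, 0.5)

The brown triangle was at (8.8, 0.6) in frame 1 and (5.0, 1.1) in frame 2.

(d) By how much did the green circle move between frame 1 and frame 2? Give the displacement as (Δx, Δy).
(1.9, 0.1)

The green circle was at (0.9, 1.0) in frame 1 and (2.8, 1.1) in frame 2.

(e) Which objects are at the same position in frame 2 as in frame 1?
the yellow triangle, the brown circle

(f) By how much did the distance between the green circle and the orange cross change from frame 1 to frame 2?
-1.0

Distance in frame 1: 7.9. Distance in frame 2: 6.9.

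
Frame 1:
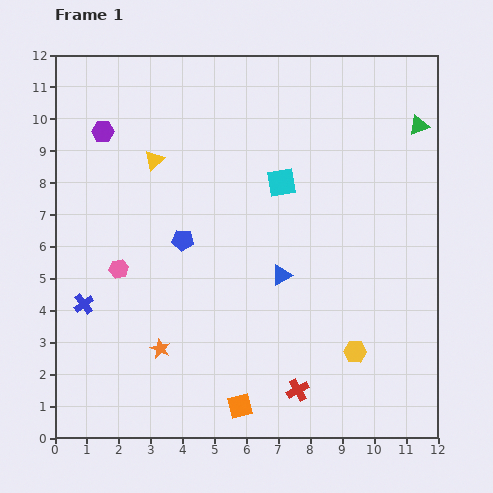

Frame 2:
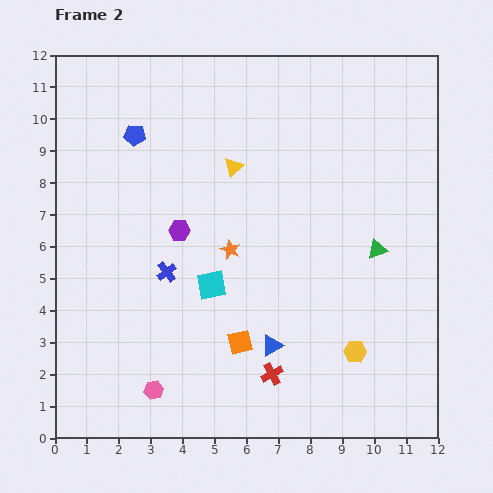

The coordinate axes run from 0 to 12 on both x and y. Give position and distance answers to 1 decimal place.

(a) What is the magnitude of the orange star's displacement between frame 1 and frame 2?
3.8

The orange star moved from (3.3, 2.8) to (5.5, 5.9), a distance of √(2.2² + 3.1²) ≈ 3.8.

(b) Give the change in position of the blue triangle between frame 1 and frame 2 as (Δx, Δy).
(-0.3, -2.2)

The blue triangle was at (7.1, 5.1) in frame 1 and (6.8, 2.9) in frame 2.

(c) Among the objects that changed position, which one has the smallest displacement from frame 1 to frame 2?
the red cross

(moved 0.9)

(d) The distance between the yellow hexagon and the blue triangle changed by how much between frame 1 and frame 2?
-0.7

Distance in frame 1: 3.3. Distance in frame 2: 2.6.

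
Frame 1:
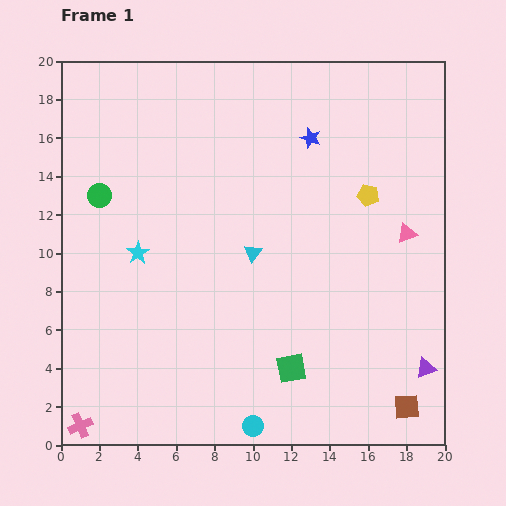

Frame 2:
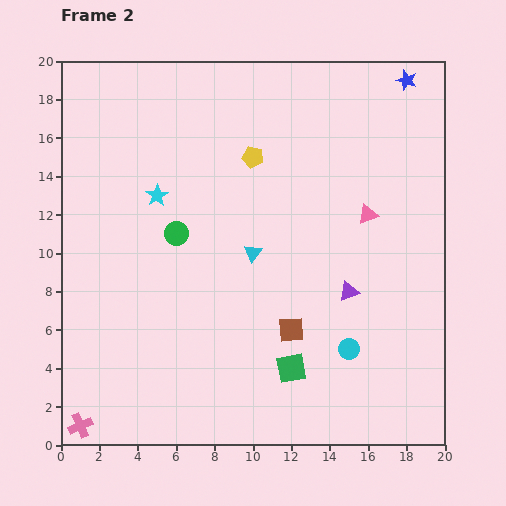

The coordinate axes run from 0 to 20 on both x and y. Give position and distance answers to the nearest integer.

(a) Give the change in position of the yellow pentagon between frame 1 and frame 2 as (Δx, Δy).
(-6, 2)

The yellow pentagon was at (16, 13) in frame 1 and (10, 15) in frame 2.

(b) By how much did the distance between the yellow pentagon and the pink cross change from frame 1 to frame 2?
-2

Distance in frame 1: 19. Distance in frame 2: 17.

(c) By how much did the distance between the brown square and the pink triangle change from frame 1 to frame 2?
-2

Distance in frame 1: 9. Distance in frame 2: 7.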